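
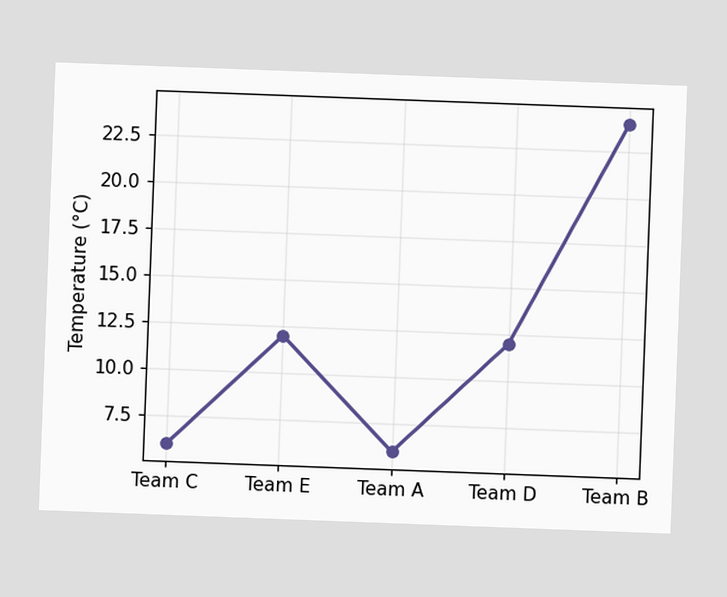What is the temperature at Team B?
The chart is tilted about 2° clockwise. At Team B, the line is at 24°C.

24°C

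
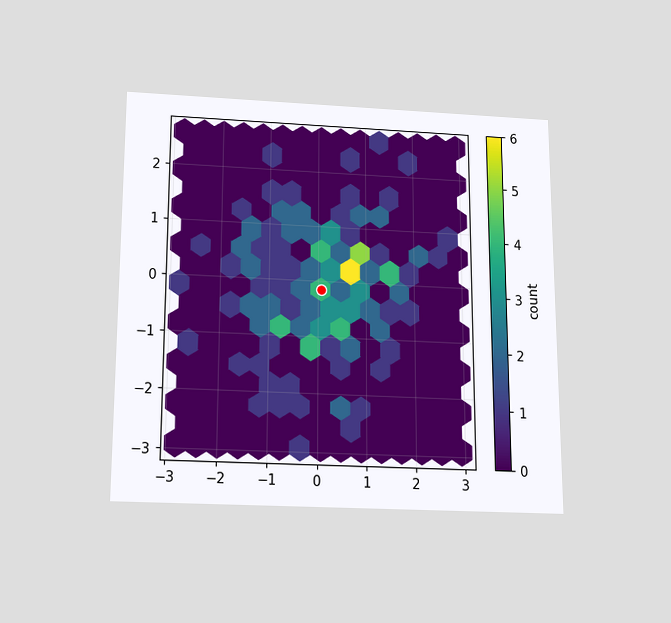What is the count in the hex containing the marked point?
The chart is viewed slightly from below. The marked hex reads 4 on the colorbar.

4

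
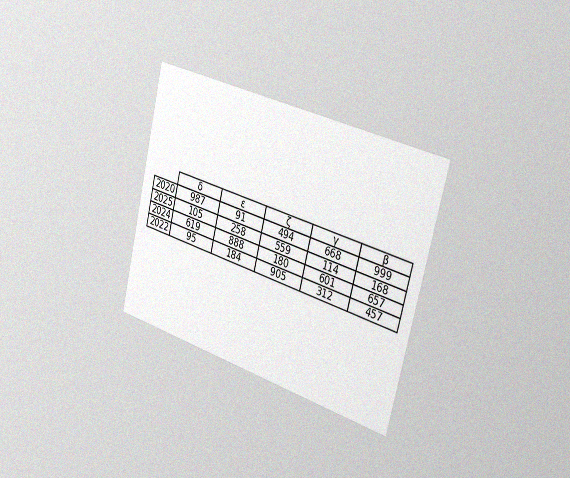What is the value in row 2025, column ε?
258

The chart is tilted about 14° clockwise and viewed slightly from the right, with some photo noise. The (2025, ε) cell reads 258.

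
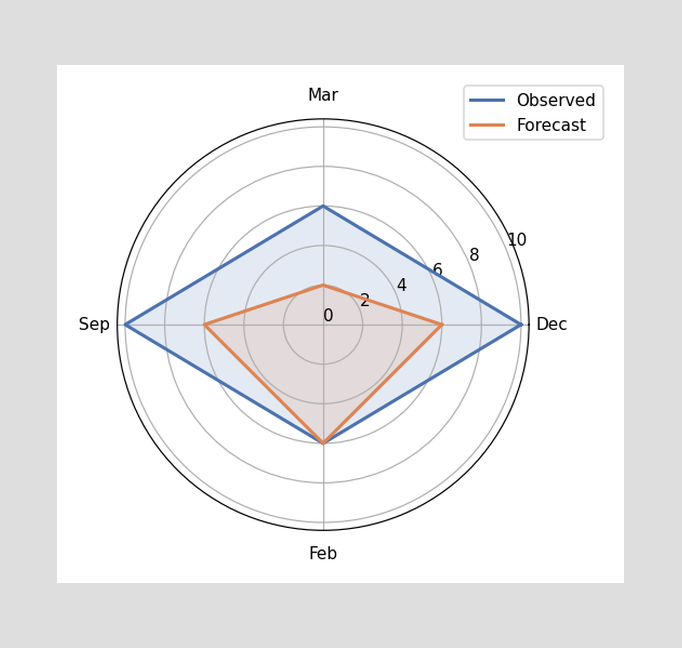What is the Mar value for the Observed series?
On the Mar axis, Observed reaches 6.

6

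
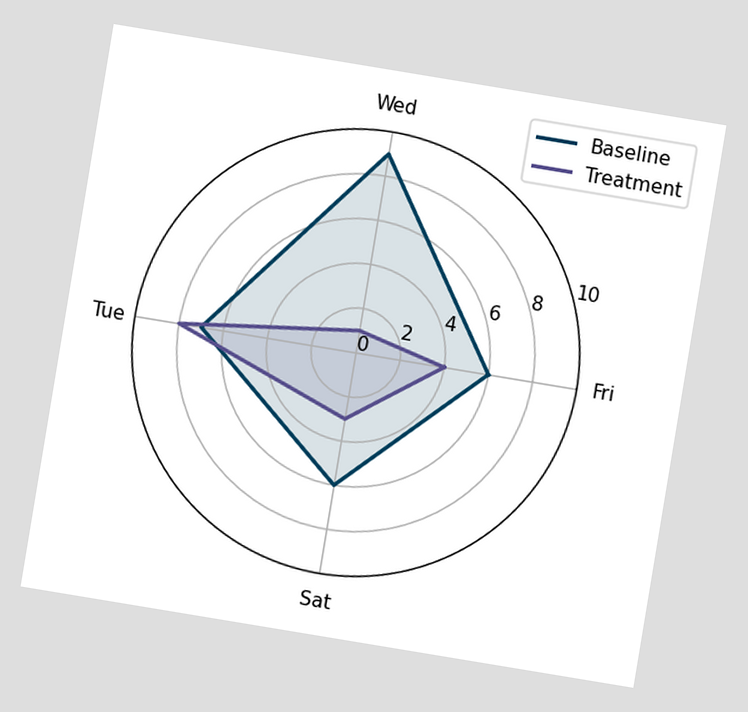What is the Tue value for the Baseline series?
7

The chart is tilted about 9° clockwise. On the Tue axis, Baseline reaches 7.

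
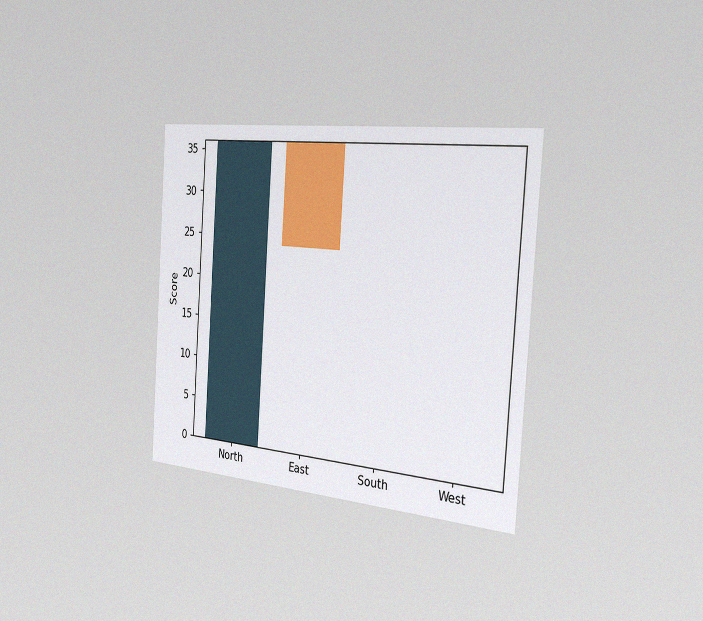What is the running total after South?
The chart is tilted about 4° clockwise and viewed slightly from the right, with some photo noise. After South the running total reaches 24.

24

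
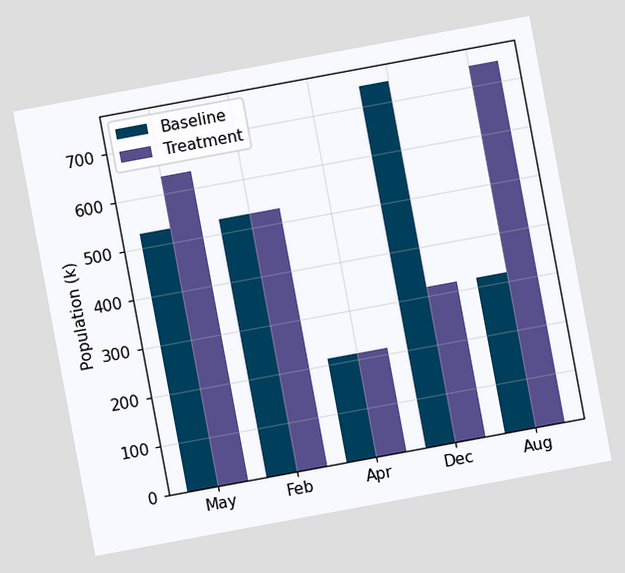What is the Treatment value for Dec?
318k

The chart is tilted about 10° counter-clockwise. The Treatment bar at Dec reaches 318k on the y-axis.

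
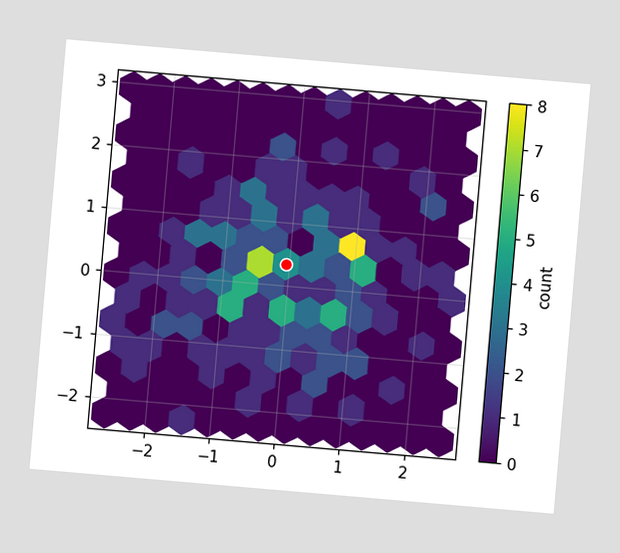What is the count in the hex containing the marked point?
The chart is tilted about 5° clockwise. The marked hex reads 4 on the colorbar.

4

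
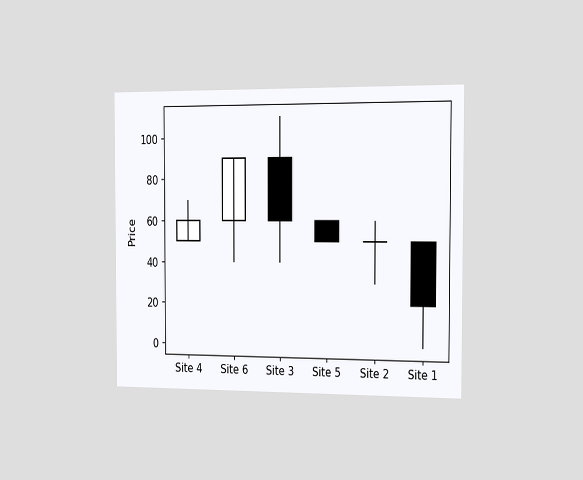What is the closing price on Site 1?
20

The chart is viewed slightly from the right. The Site 1 candle closes at 20.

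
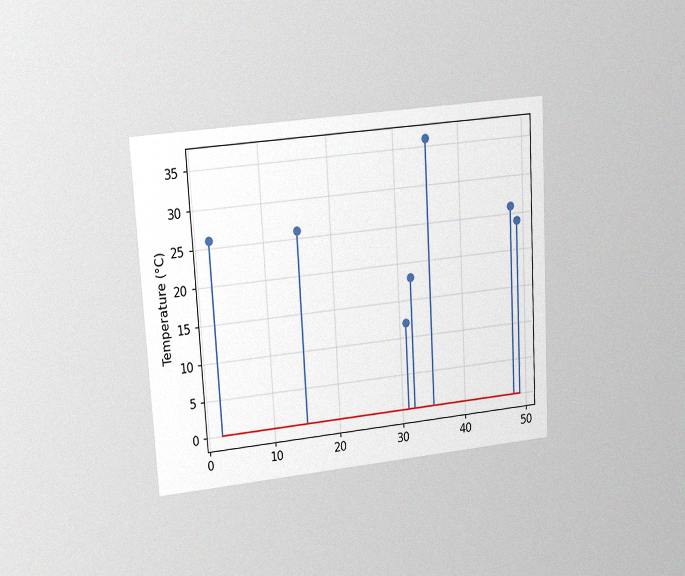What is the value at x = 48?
26°C

The chart is tilted about 3° counter-clockwise and viewed at a slight angle, with some photo noise. The stem at x=48 reaches 26°C.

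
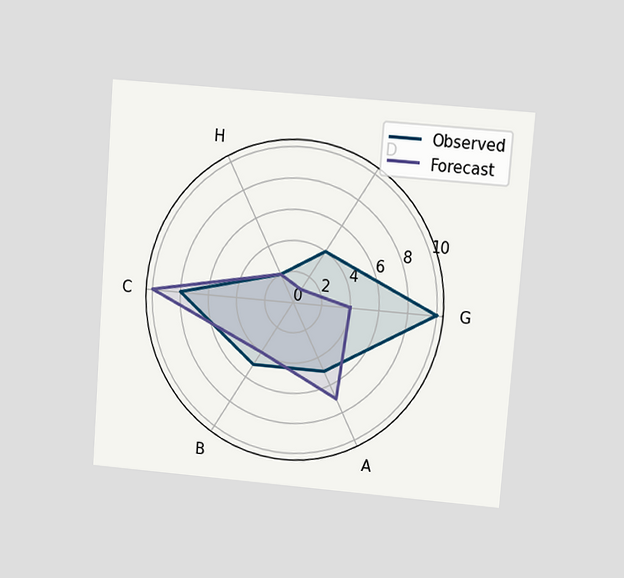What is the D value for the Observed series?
4

The chart is tilted about 4° clockwise and viewed at a slight angle. On the D axis, Observed reaches 4.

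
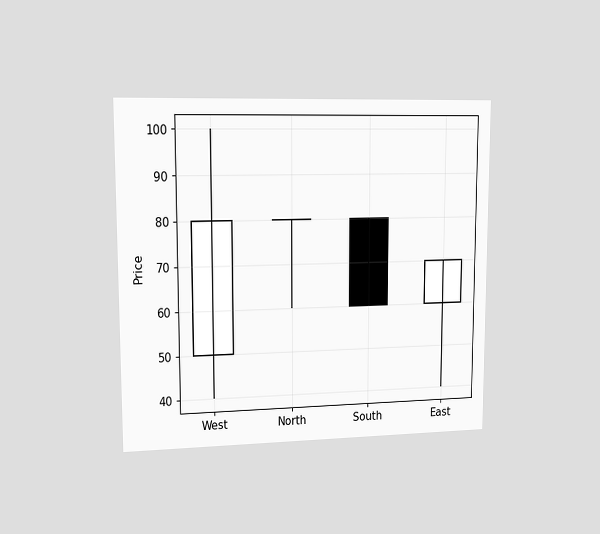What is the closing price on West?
80

The chart is viewed slightly from the left. The West candle closes at 80.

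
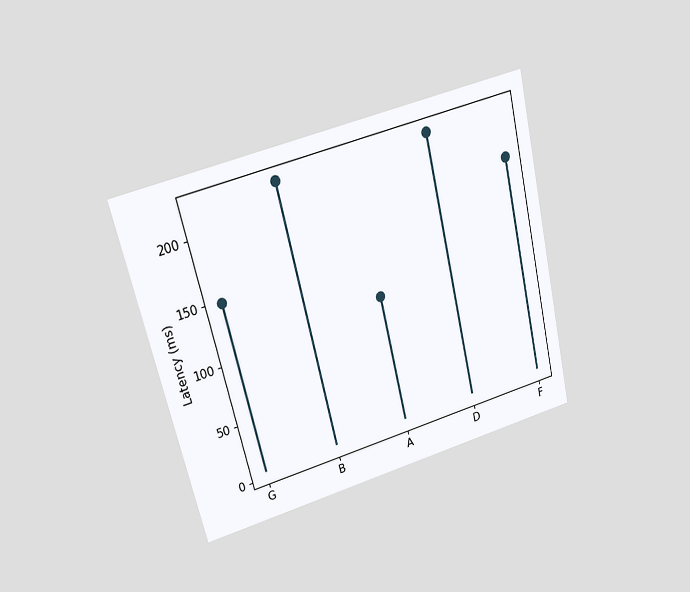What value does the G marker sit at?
The chart is tilted about 14° counter-clockwise and viewed at a slight angle. The G marker sits at 148ms.

148ms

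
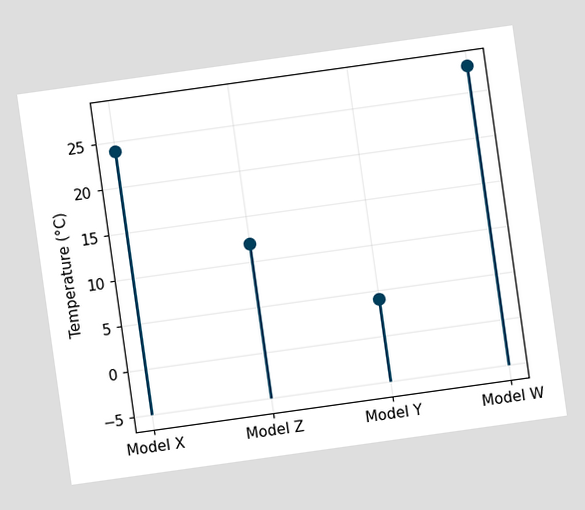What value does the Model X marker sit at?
The chart is tilted about 8° counter-clockwise. The Model X marker sits at 24°C.

24°C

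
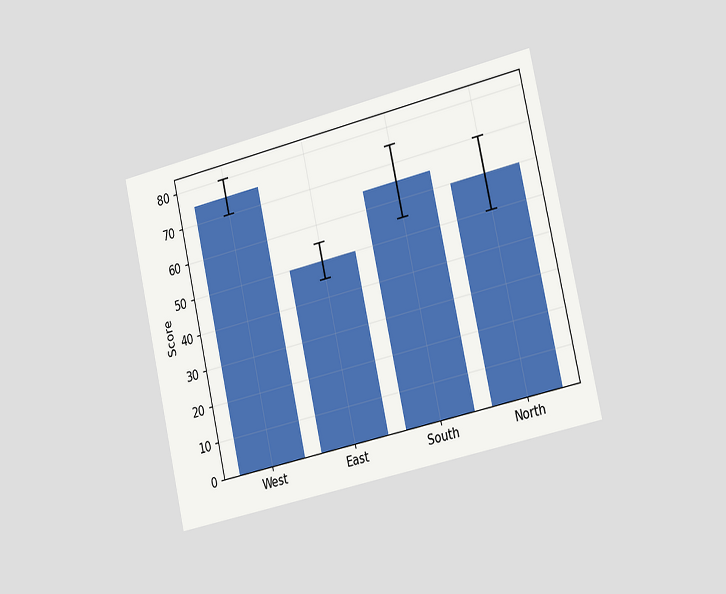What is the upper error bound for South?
The chart is tilted about 13° counter-clockwise and viewed slightly from the right. The South bar's upper whisker reaches 75.

75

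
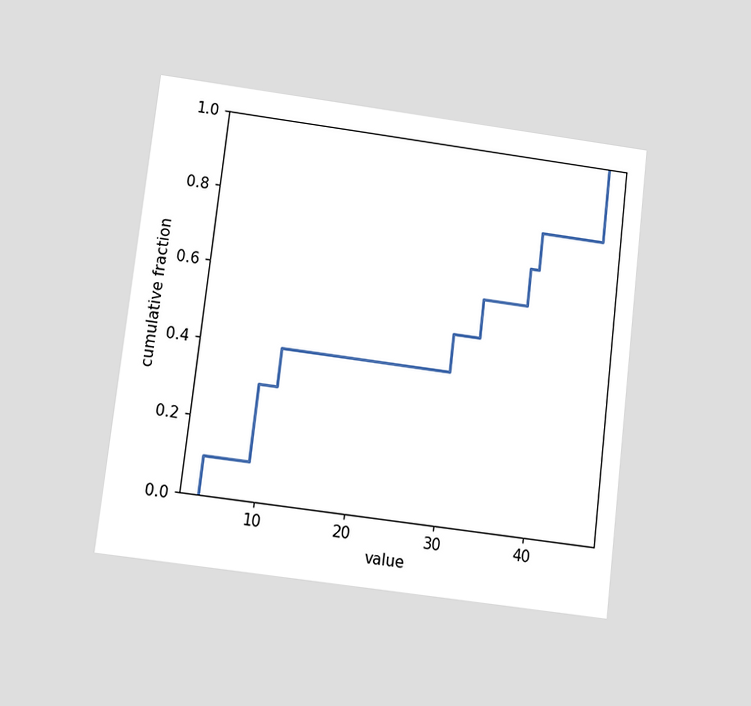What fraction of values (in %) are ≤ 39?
80%

The chart is tilted about 7° clockwise and viewed slightly from below. At x=39 the ECDF step is at 80%.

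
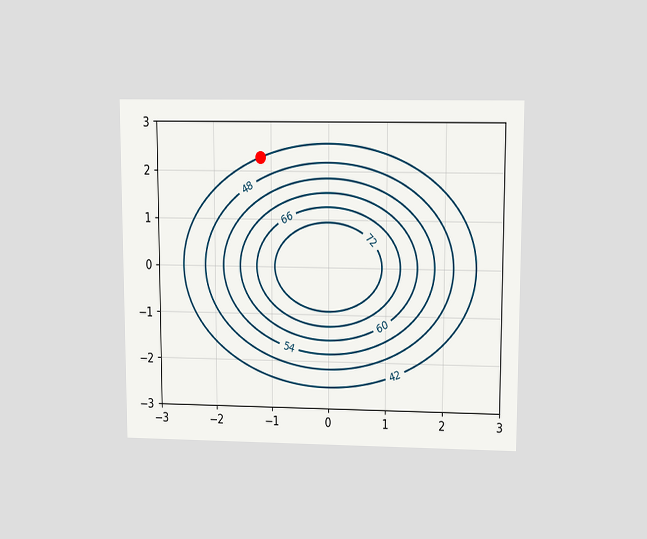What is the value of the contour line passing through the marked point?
42

The chart is viewed at a slight angle. The marked point sits on the contour labelled 42.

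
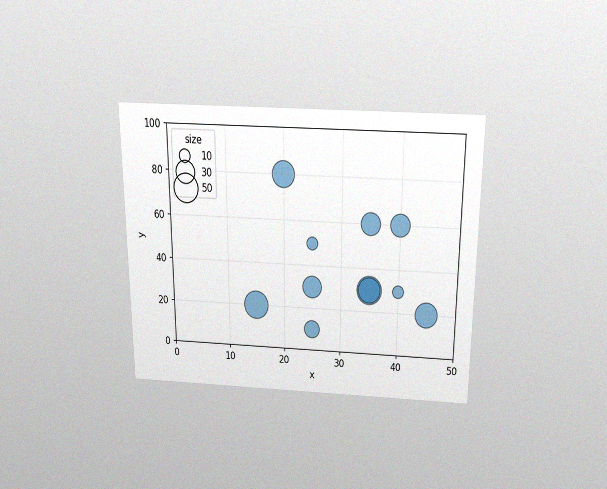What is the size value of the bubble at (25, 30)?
30

The chart is viewed slightly from above, with some photo noise. Matching the bubble at (25, 30) against the size legend gives 30.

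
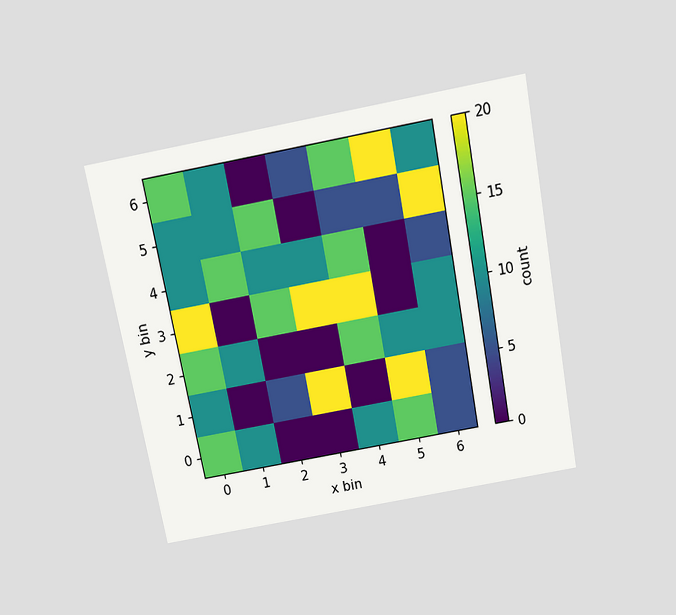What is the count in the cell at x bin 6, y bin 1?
5

The chart is tilted about 11° counter-clockwise and viewed slightly from above. Matching the cell (6, 1) against the colorbar gives 5.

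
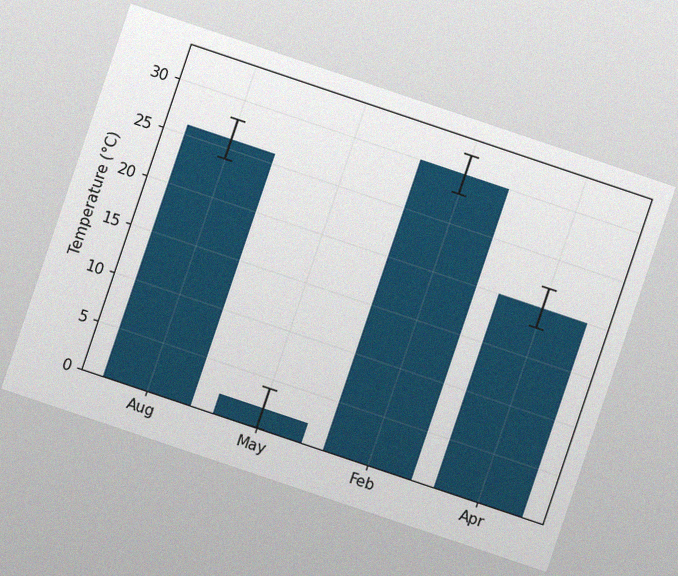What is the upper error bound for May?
4°C

The chart is tilted about 19° clockwise, with some photo noise. The May bar's upper whisker reaches 4°C.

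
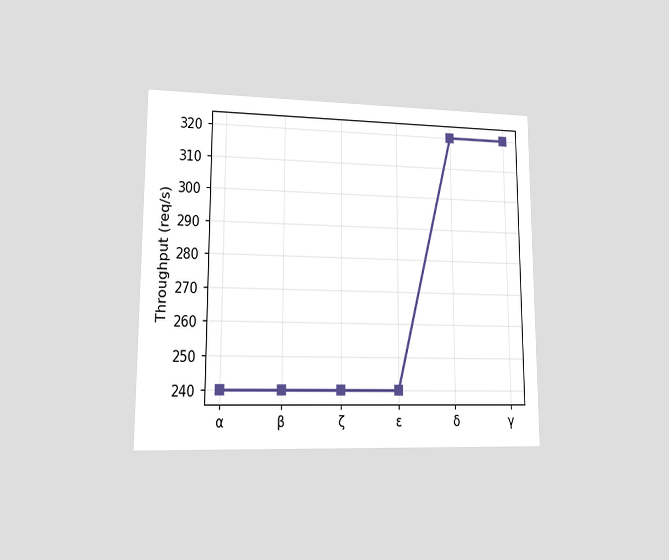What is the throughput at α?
The chart is viewed at a slight angle. At α, the line is at 240req/s.

240req/s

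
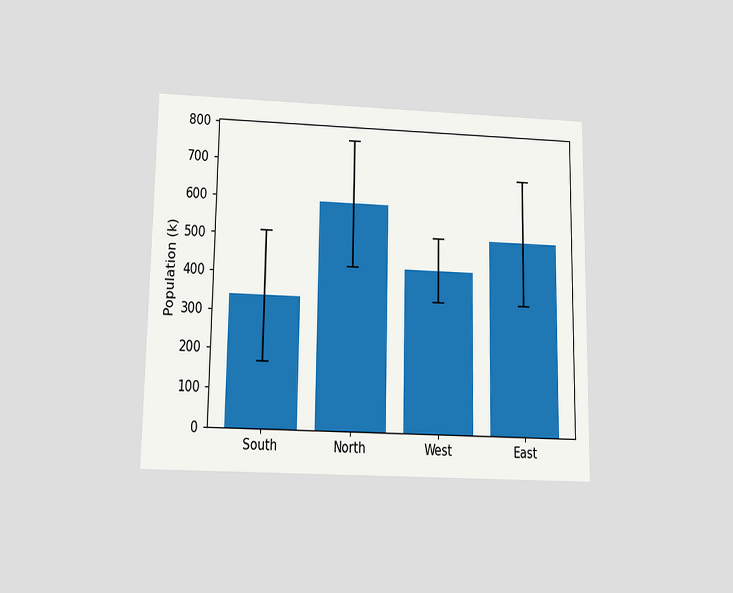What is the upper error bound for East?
680k

The chart is viewed slightly from below. The East bar's upper whisker reaches 680k.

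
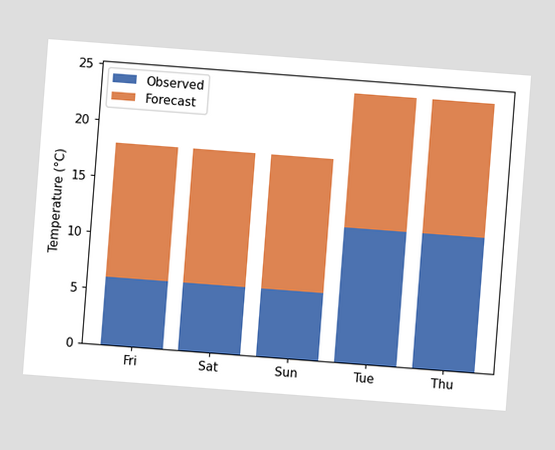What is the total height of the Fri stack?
The chart is tilted about 4° clockwise. The Fri stack's top reaches 18°C on the y-axis.

18°C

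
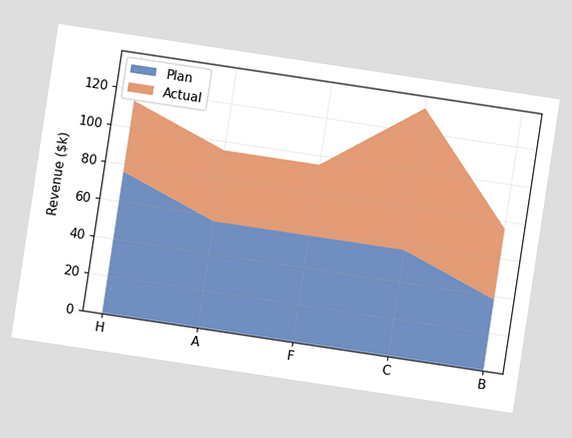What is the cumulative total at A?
$95k

The chart is tilted about 9° clockwise. The stacked total at A reaches $95k.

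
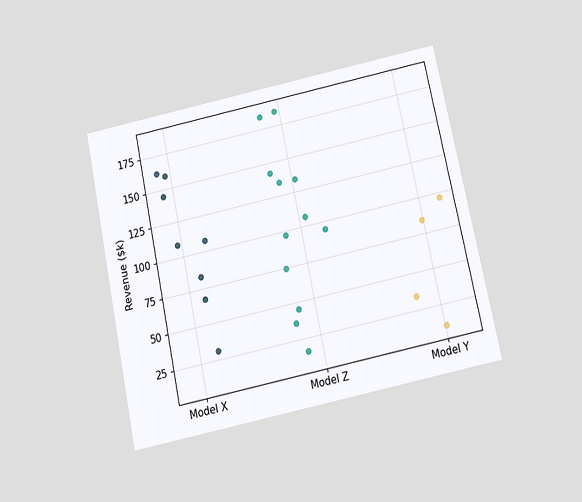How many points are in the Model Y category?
4

The chart is tilted about 12° counter-clockwise and viewed slightly from below. Counting the markers in the Model Y column gives 4.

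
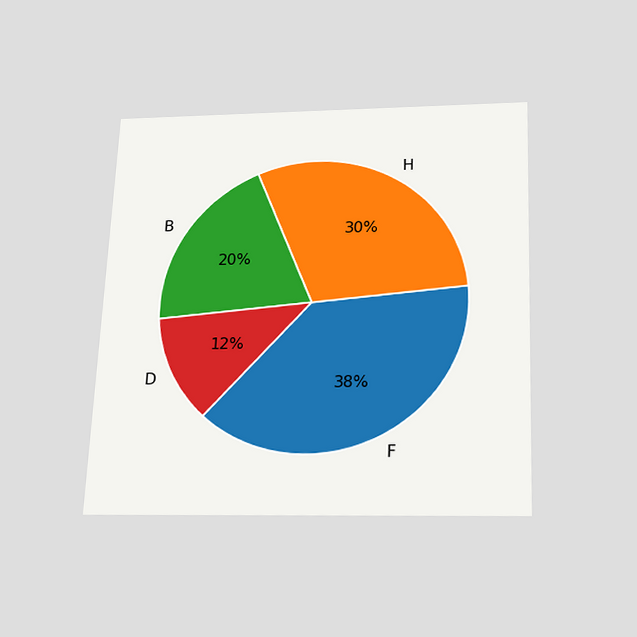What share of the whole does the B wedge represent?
20%

The chart is tilted about 2° clockwise and viewed slightly from below. The B slice takes up 20% of the pie.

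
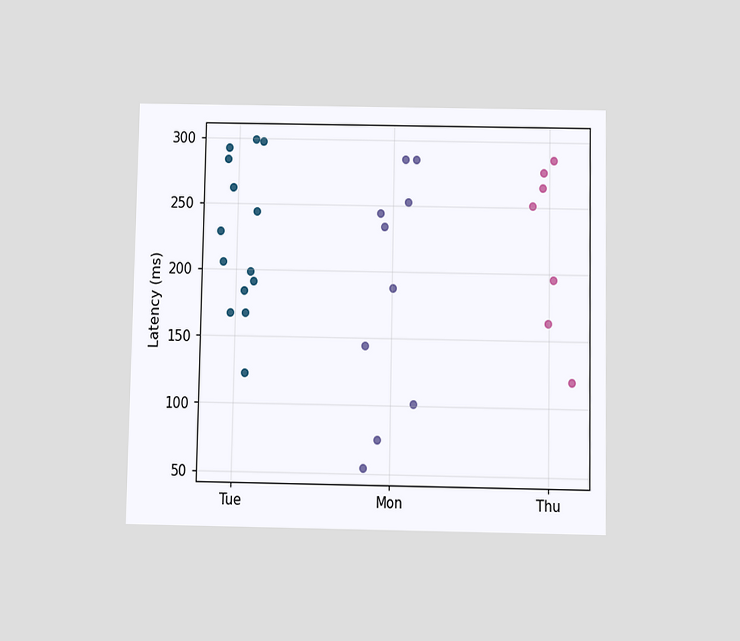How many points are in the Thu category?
The chart is viewed slightly from below. Counting the markers in the Thu column gives 7.

7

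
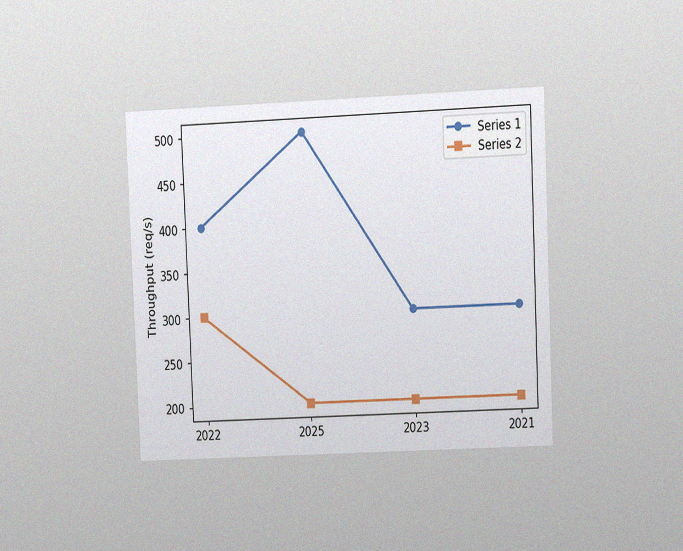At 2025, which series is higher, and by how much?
Series 1, by 300req/s

The chart is tilted about 2° counter-clockwise and viewed at a slight angle, with some photo noise. At 2025, Series 1 sits above the other line by 300req/s.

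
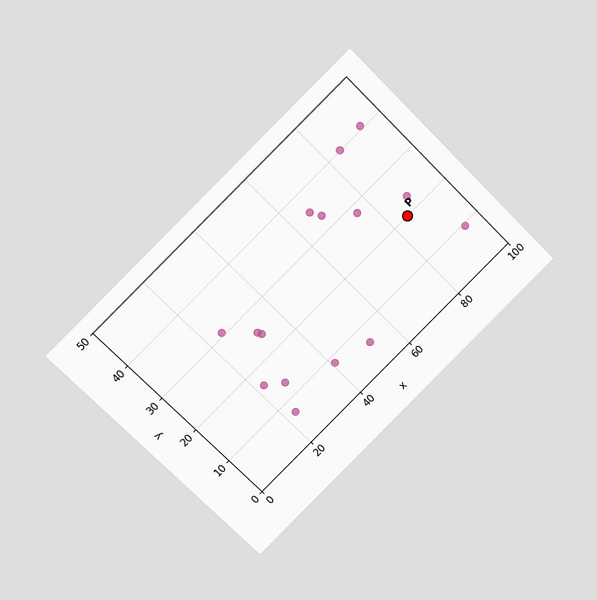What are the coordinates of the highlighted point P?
(85, 20)

The chart is tilted about 45° counter-clockwise and viewed at a slight angle. Following the gridlines from P to each axis, P sits at (85, 20).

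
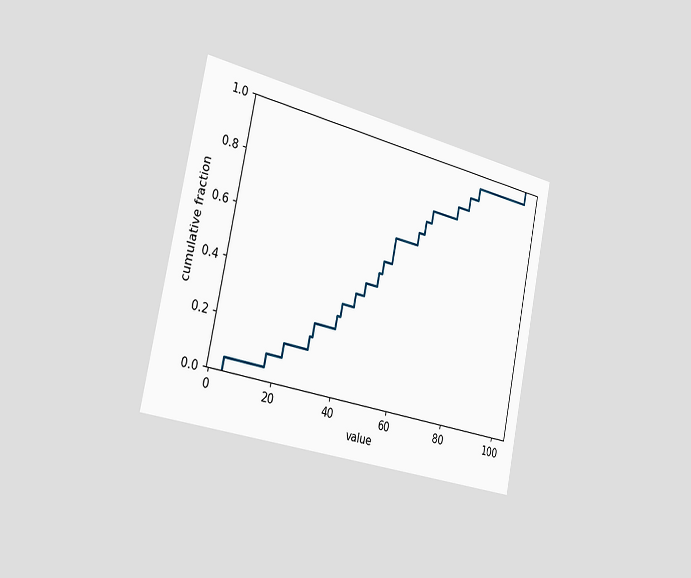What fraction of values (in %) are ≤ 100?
100%

The chart is tilted about 12° clockwise and viewed slightly from the left. At x=100 the ECDF step is at 100%.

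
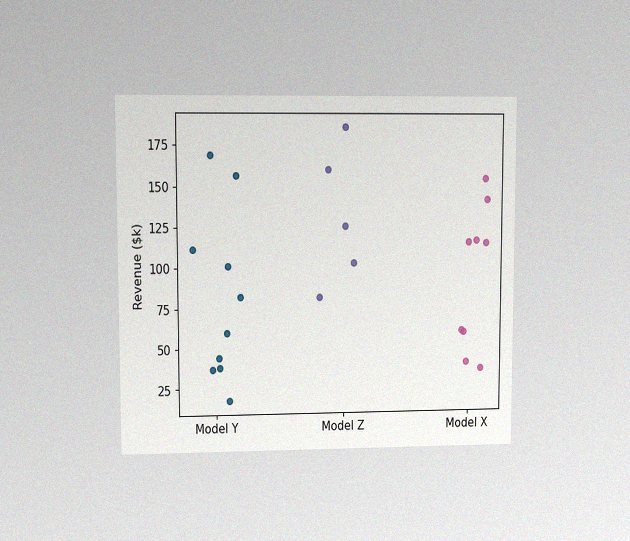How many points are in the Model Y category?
10

The chart is viewed at a slight angle, with some photo noise. Counting the markers in the Model Y column gives 10.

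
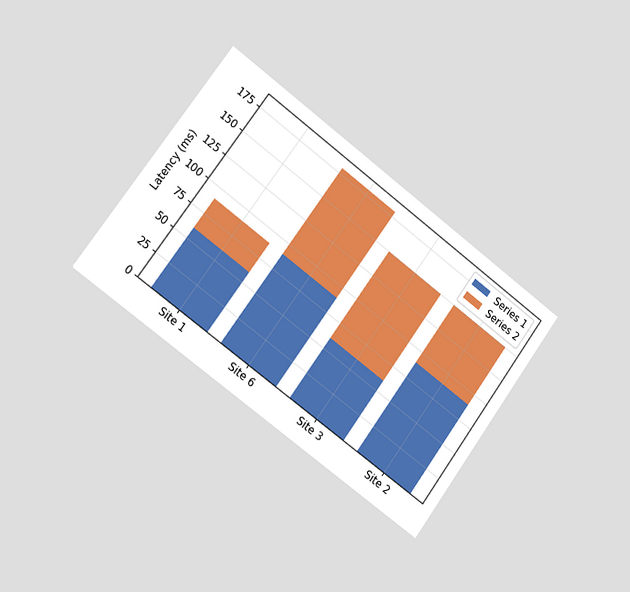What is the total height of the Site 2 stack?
150ms

The chart is tilted about 36° clockwise and viewed slightly from the left. The Site 2 stack's top reaches 150ms on the y-axis.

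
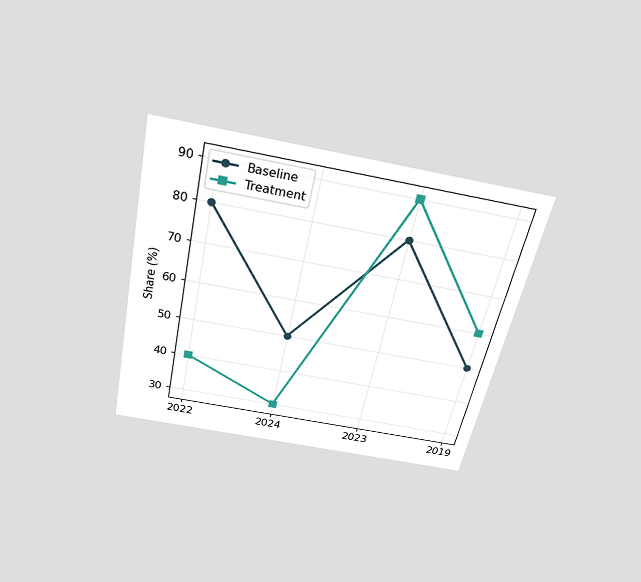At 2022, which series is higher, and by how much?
The chart is tilted about 12° clockwise and viewed slightly from above. At 2022, Baseline sits above the other line by 40%.

Baseline, by 40%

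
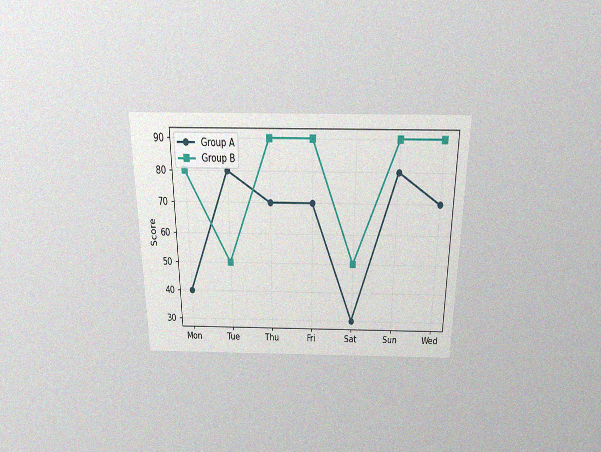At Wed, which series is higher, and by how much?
Group B, by 20

The chart is viewed slightly from above, with some photo noise. At Wed, Group B sits above the other line by 20.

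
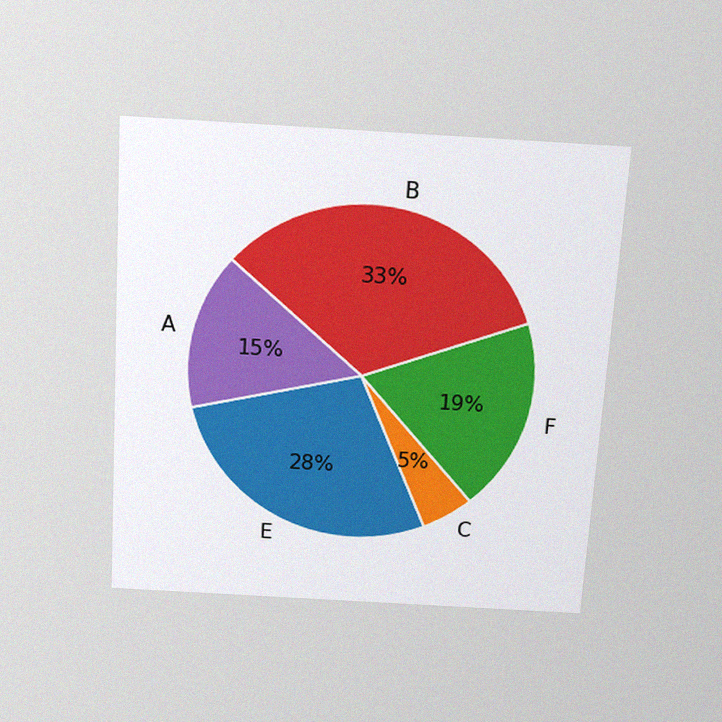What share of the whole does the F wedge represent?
The chart is tilted about 4° clockwise and viewed slightly from above, with some photo noise. The F slice takes up 19% of the pie.

19%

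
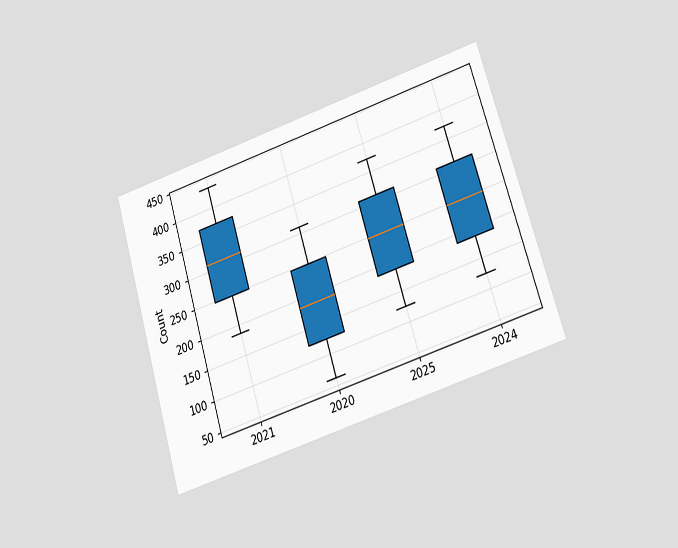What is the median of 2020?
186

The chart is tilted about 17° counter-clockwise and viewed at a slight angle. The median line in the 2020 box sits at 186.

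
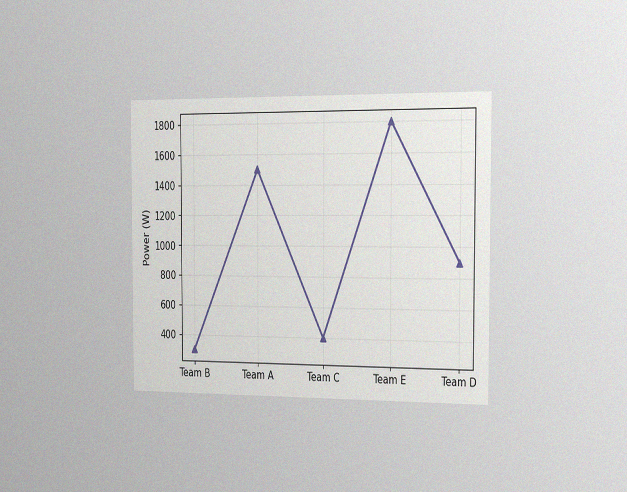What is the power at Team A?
The chart is viewed slightly from the right, with some photo noise. At Team A, the line is at 1500W.

1500W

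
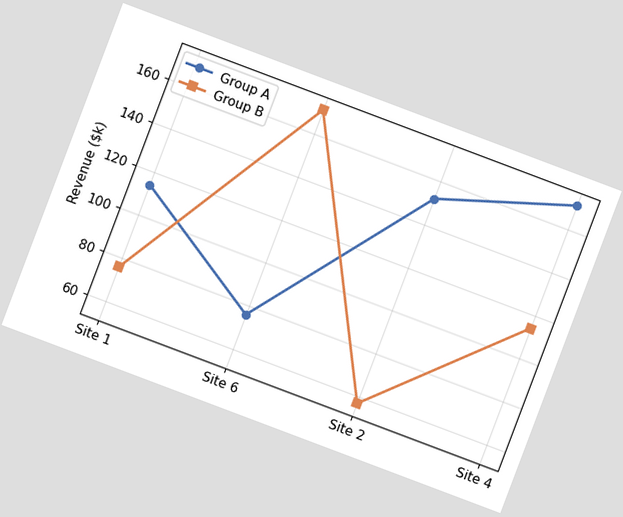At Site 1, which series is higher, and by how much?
Group A, by $38k

The chart is tilted about 21° clockwise. At Site 1, Group A sits above the other line by $38k.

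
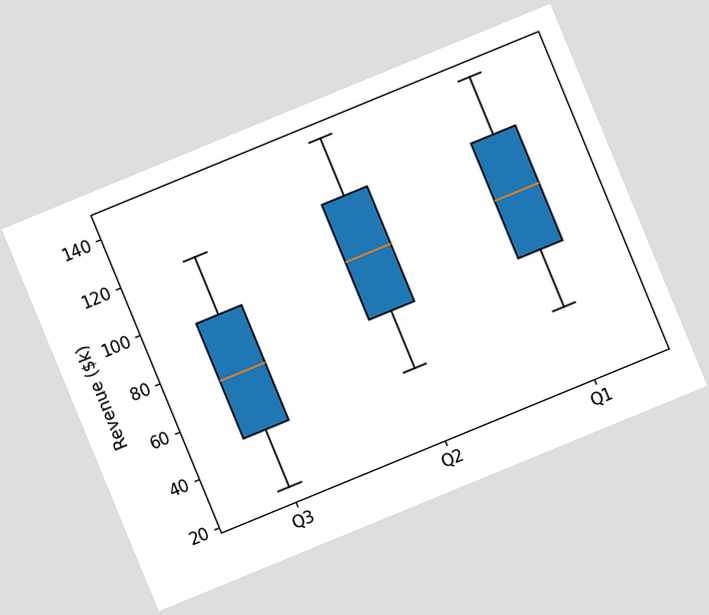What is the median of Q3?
The chart is tilted about 22° counter-clockwise. The median line in the Q3 box sits at $72k.

$72k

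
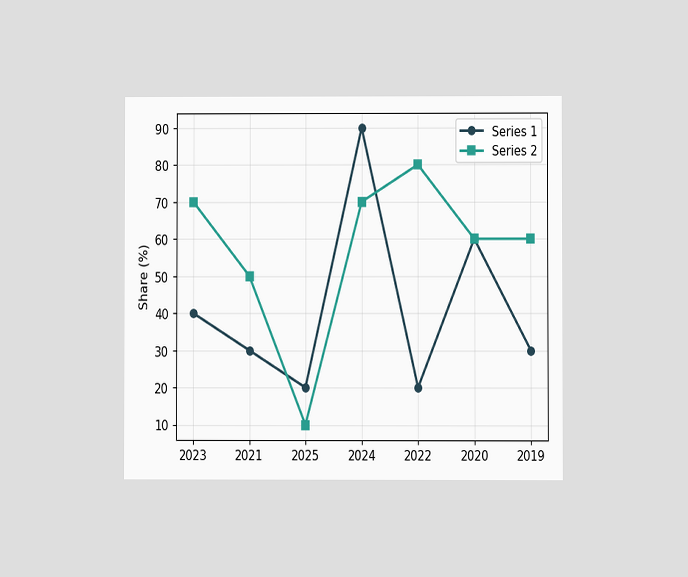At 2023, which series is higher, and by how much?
Series 2, by 30%

The chart is viewed at a slight angle. At 2023, Series 2 sits above the other line by 30%.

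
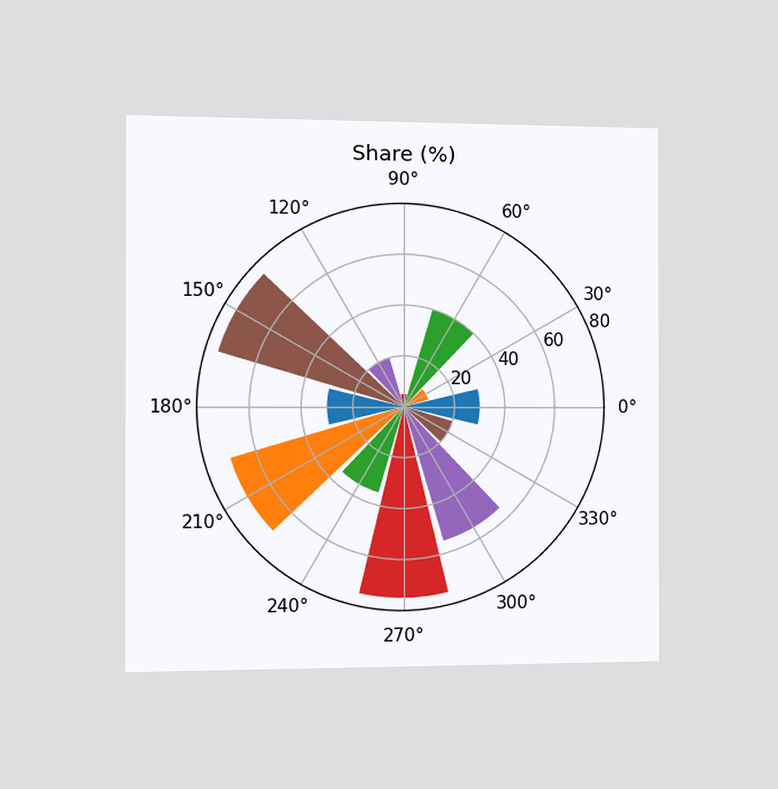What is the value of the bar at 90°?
5%

The chart is viewed slightly from the left. The bar at 90° reaches 5% on the radial axis.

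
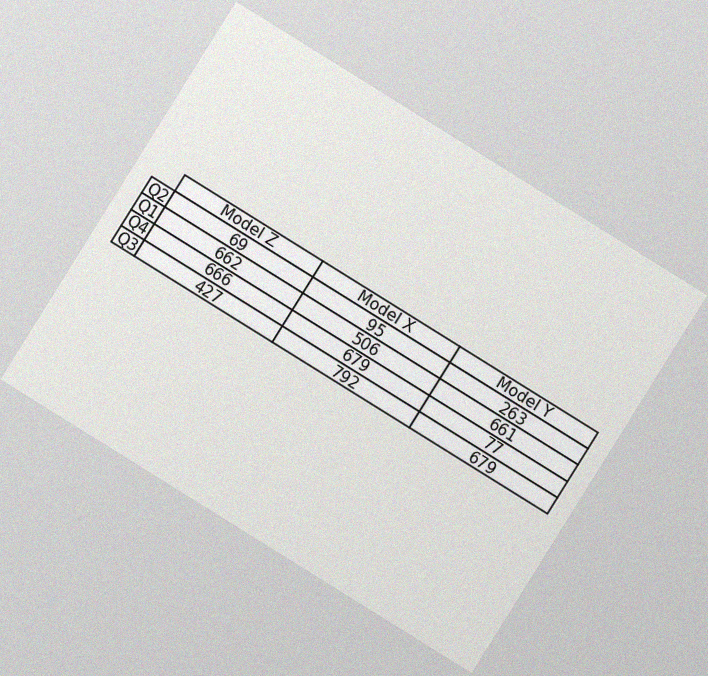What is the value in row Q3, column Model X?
792

The chart is tilted about 32° clockwise, with some photo noise. The (Q3, Model X) cell reads 792.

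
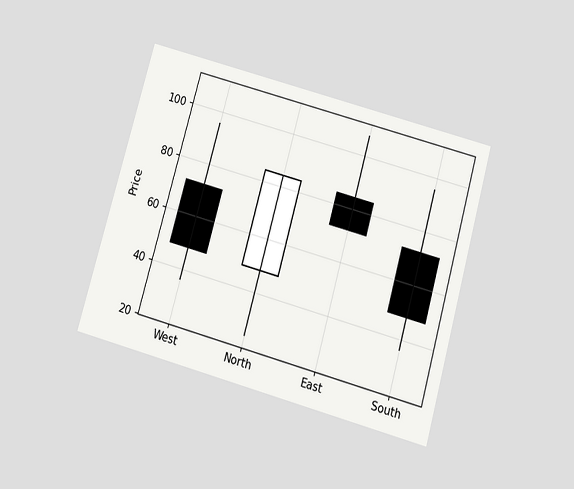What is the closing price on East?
72

The chart is tilted about 16° clockwise and viewed slightly from below. The East candle closes at 72.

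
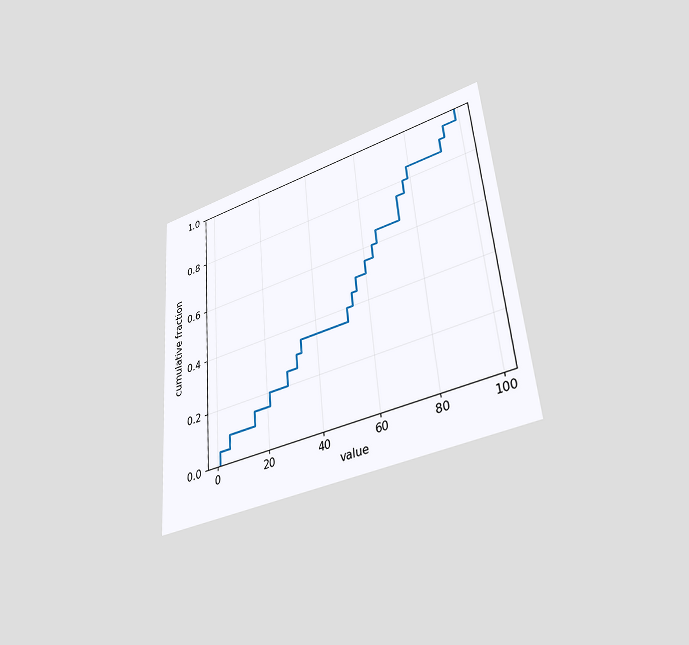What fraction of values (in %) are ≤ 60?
The chart is tilted about 5° counter-clockwise and viewed at a slight angle. At x=60 the ECDF step is at 55%.

55%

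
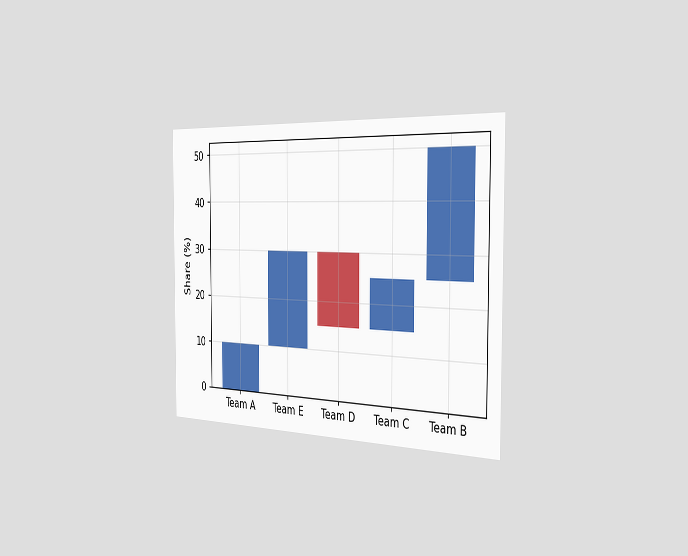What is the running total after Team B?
50%

The chart is viewed slightly from the right. After Team B the running total reaches 50%.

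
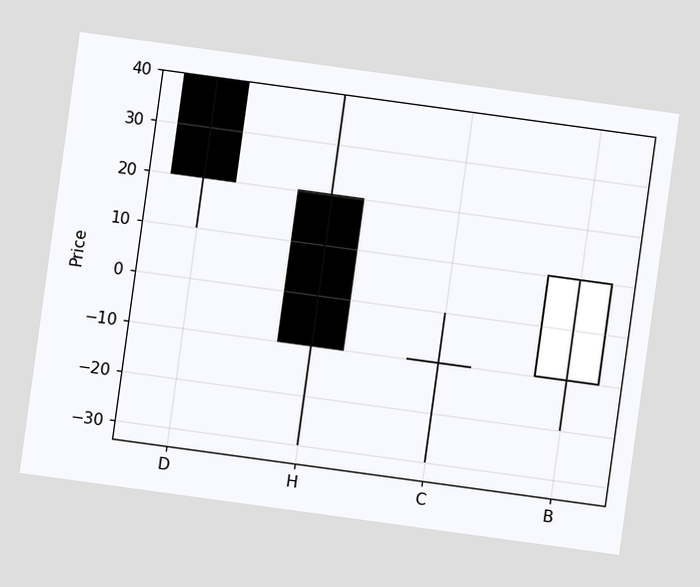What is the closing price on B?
The chart is tilted about 8° clockwise. The B candle closes at 10.

10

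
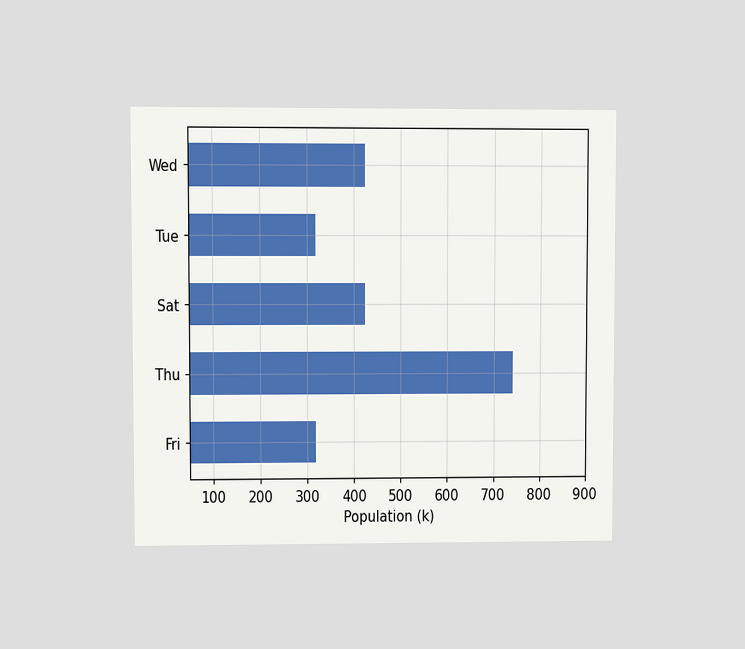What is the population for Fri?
The chart is viewed at a slight angle. Reading along the chart's x-axis, the Fri bar reaches 318k.

318k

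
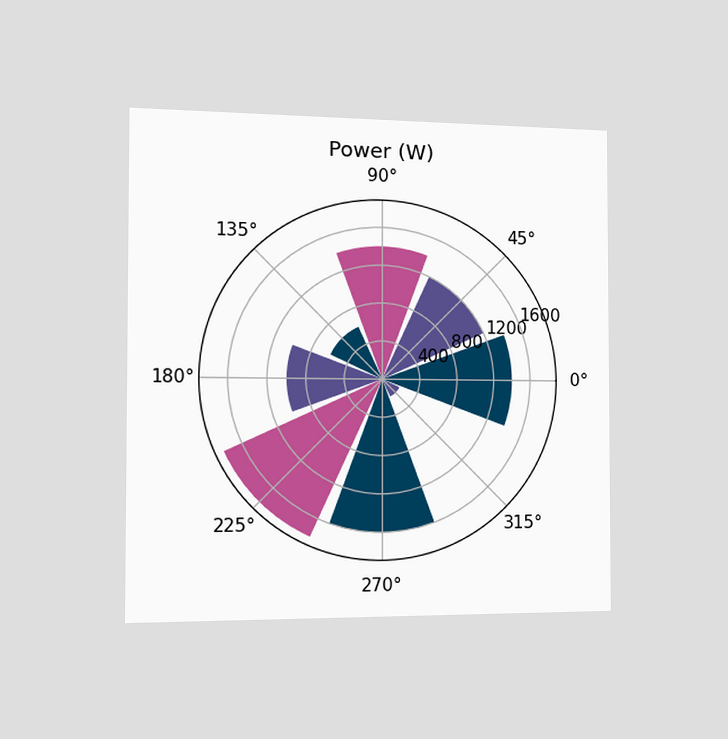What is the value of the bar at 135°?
The chart is viewed slightly from the left. The bar at 135° reaches 600W on the radial axis.

600W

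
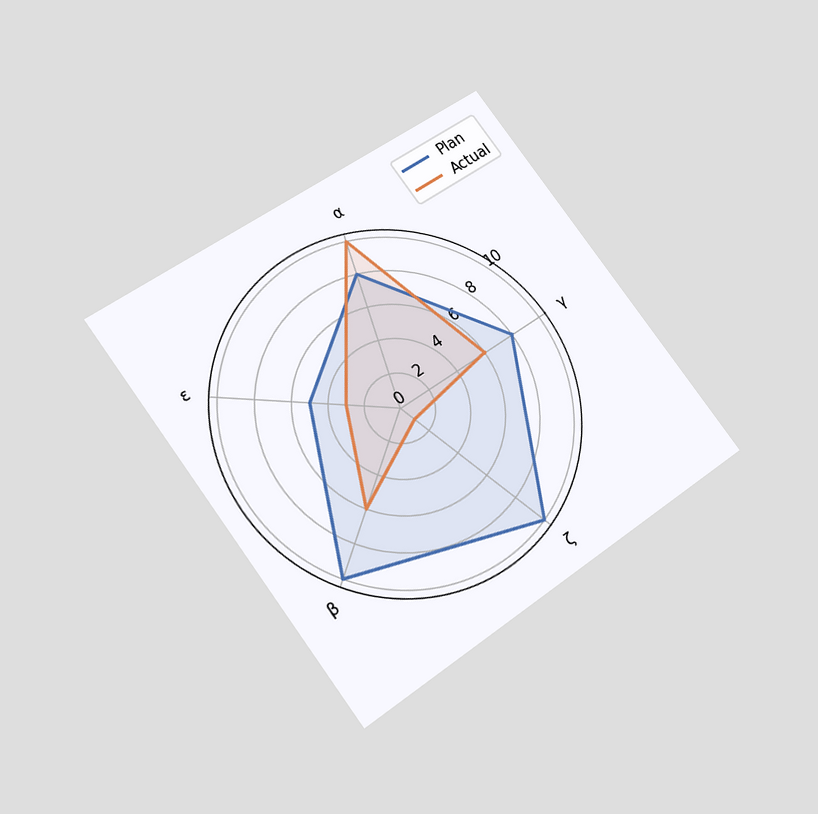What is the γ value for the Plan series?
The chart is tilted about 36° counter-clockwise and viewed slightly from below. On the γ axis, Plan reaches 8.

8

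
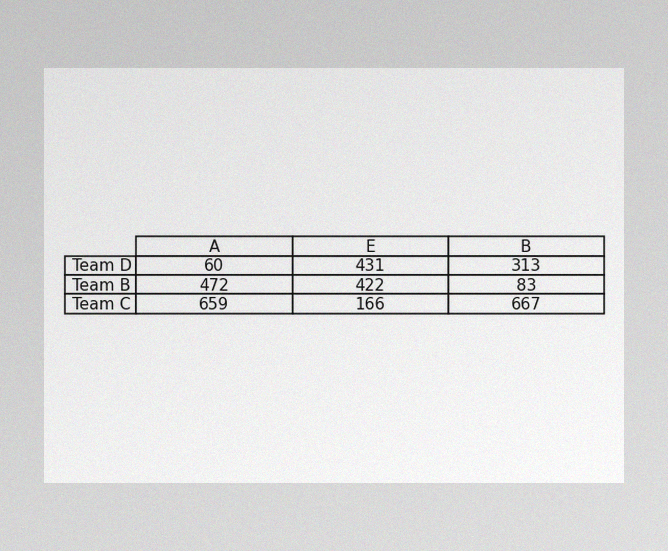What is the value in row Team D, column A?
60

The image has some photo noise and uneven lighting. The (Team D, A) cell reads 60.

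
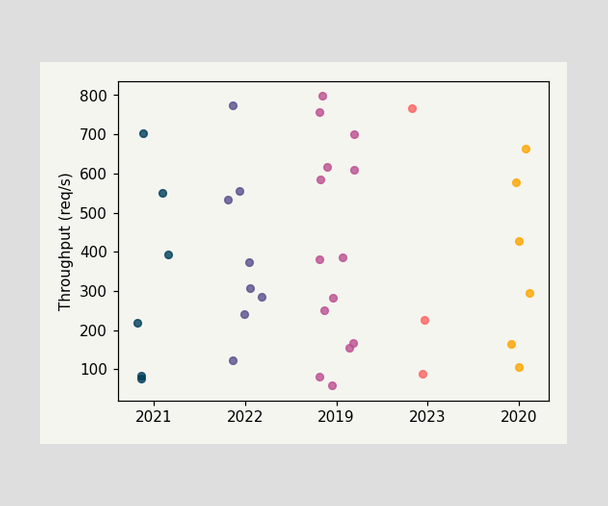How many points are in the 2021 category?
Counting the markers in the 2021 column gives 6.

6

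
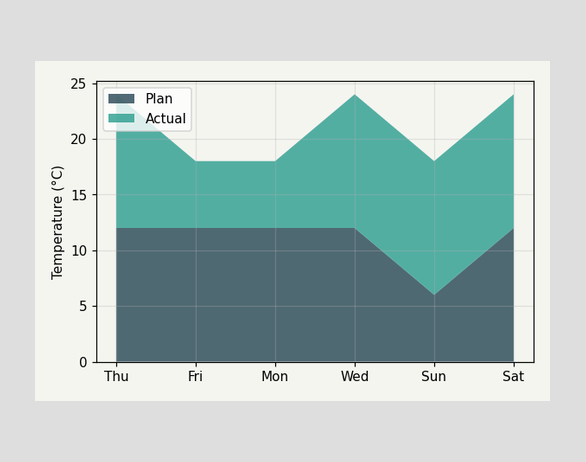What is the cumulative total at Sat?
24°C

The stacked total at Sat reaches 24°C.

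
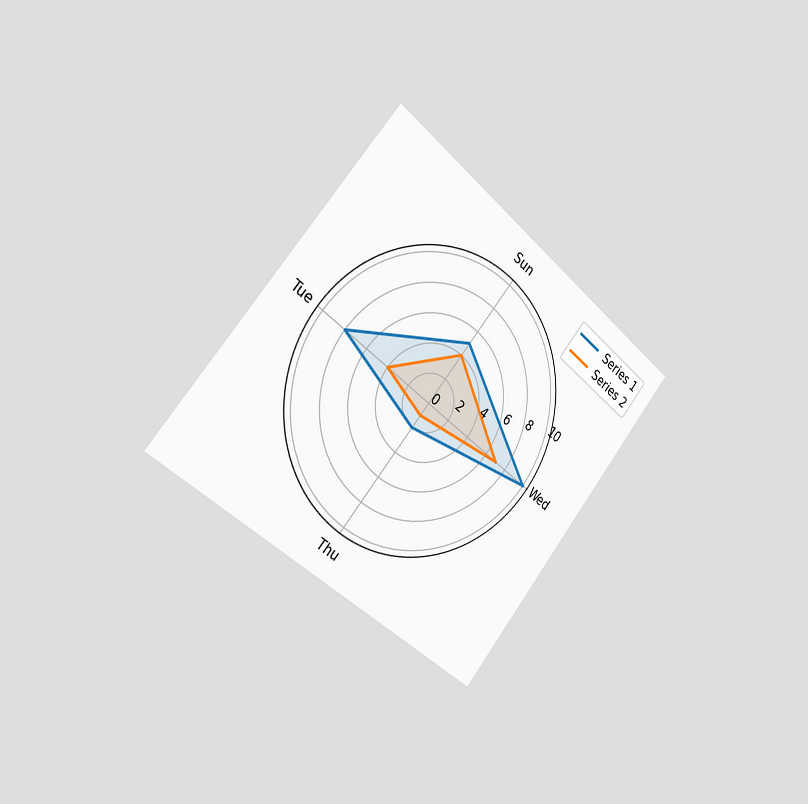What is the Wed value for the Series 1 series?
The chart is tilted about 40° clockwise and viewed slightly from the left. On the Wed axis, Series 1 reaches 10.

10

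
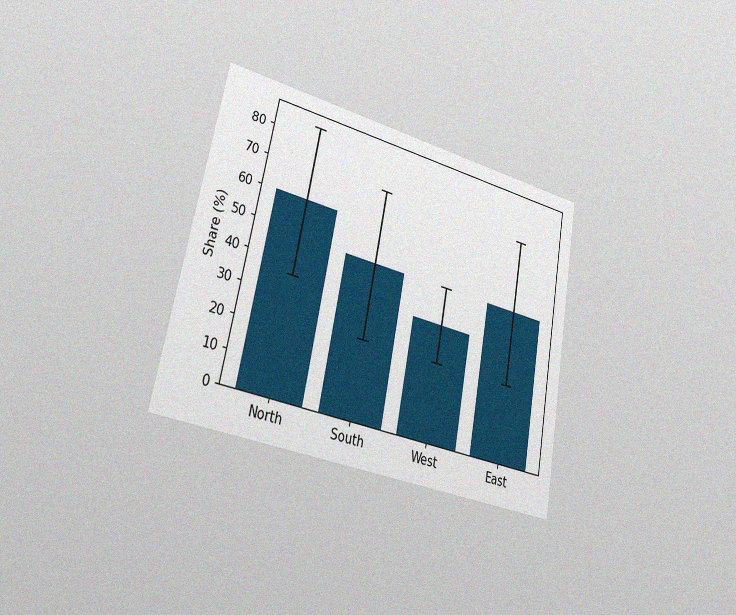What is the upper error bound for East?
The chart is tilted about 11° clockwise and viewed slightly from the left, with some photo noise. The East bar's upper whisker reaches 72%.

72%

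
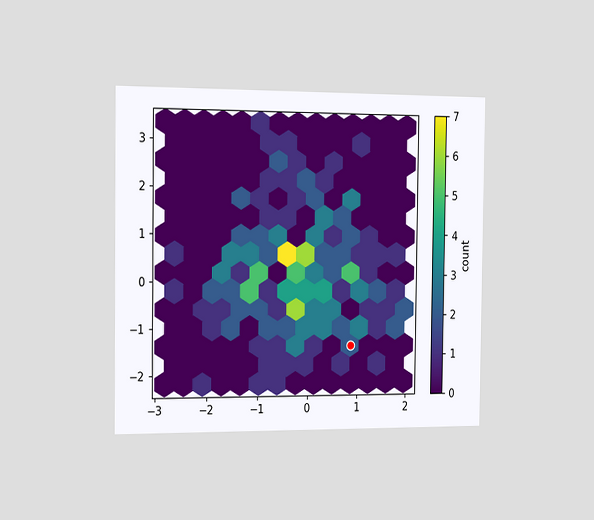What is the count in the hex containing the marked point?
2

The chart is viewed slightly from the left. The marked hex reads 2 on the colorbar.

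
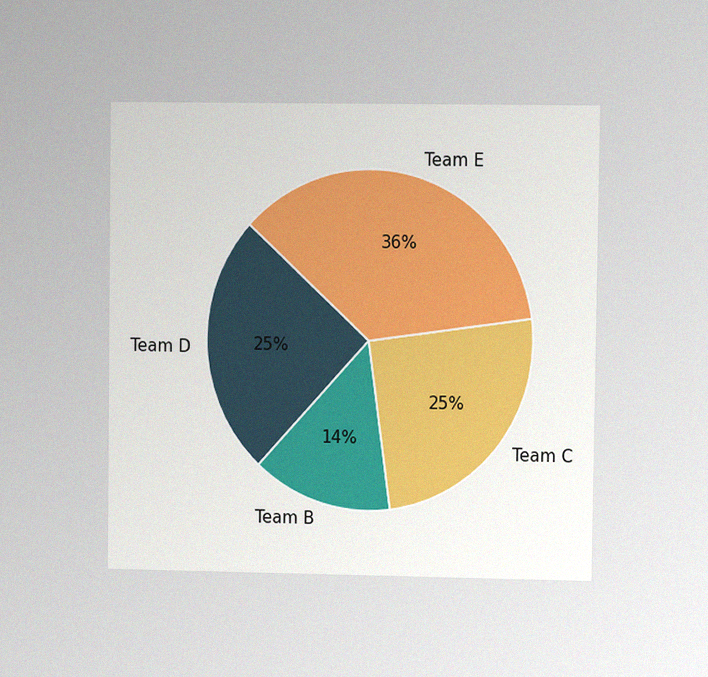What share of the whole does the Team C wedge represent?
25%

The chart is viewed at a slight angle, with some photo noise. The Team C slice takes up 25% of the pie.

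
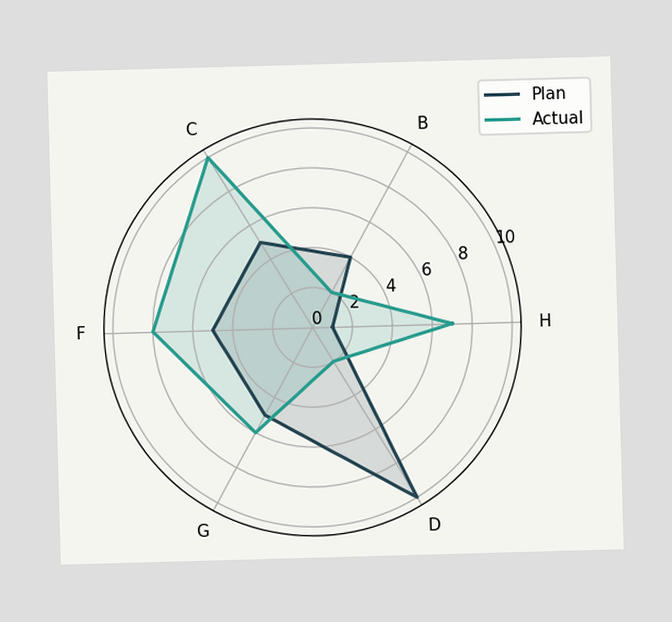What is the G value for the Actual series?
On the G axis, Actual reaches 6.

6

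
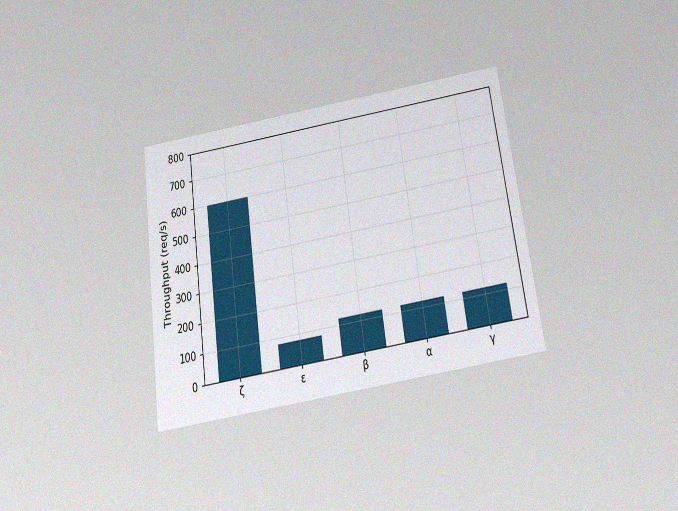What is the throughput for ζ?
The chart is tilted about 8° counter-clockwise and viewed slightly from below, with some photo noise. Reading along the chart's y-axis, the ζ bar reaches 600req/s.

600req/s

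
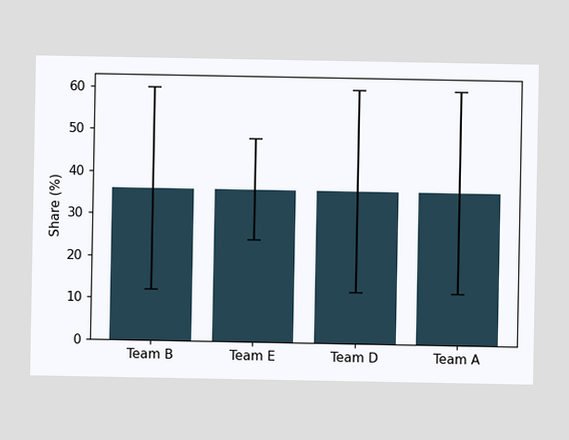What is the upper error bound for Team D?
60%

The Team D bar's upper whisker reaches 60%.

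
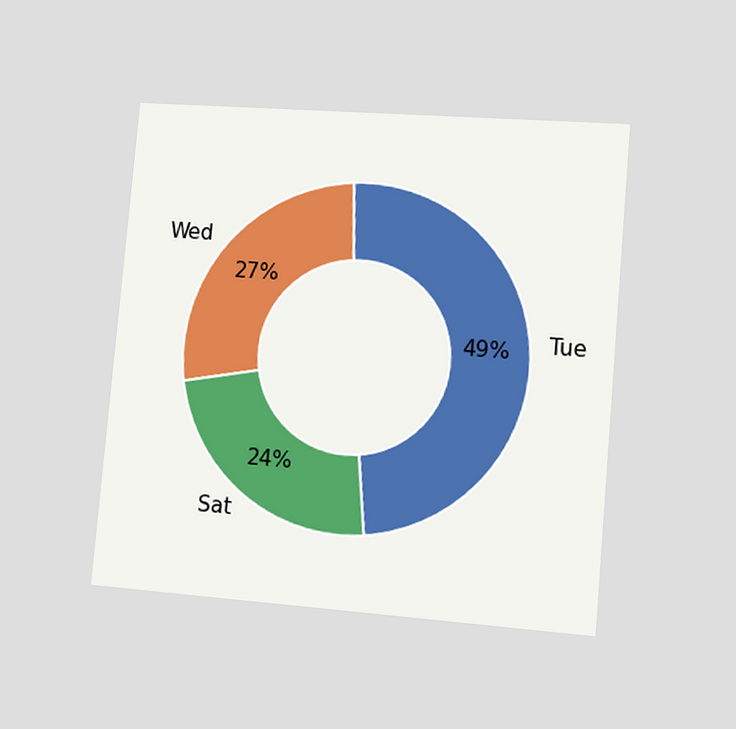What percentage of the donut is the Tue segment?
49%

The chart is tilted about 5° clockwise and viewed at a slight angle. The Tue segment takes up 49% of the ring.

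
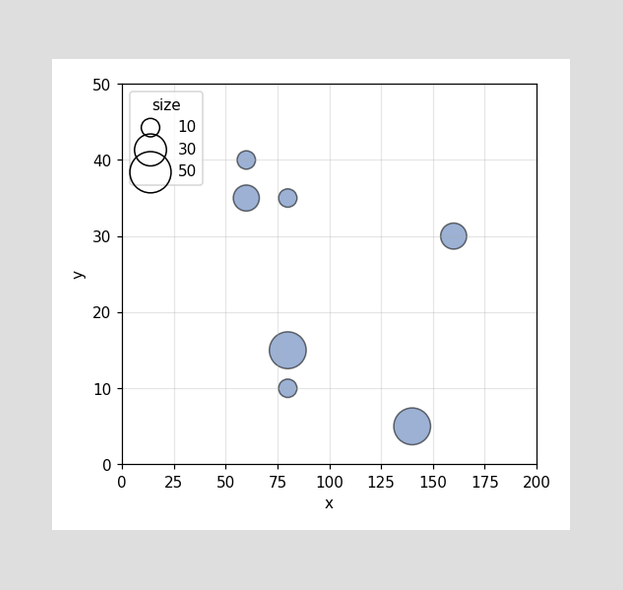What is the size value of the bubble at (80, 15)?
Matching the bubble at (80, 15) against the size legend gives 40.

40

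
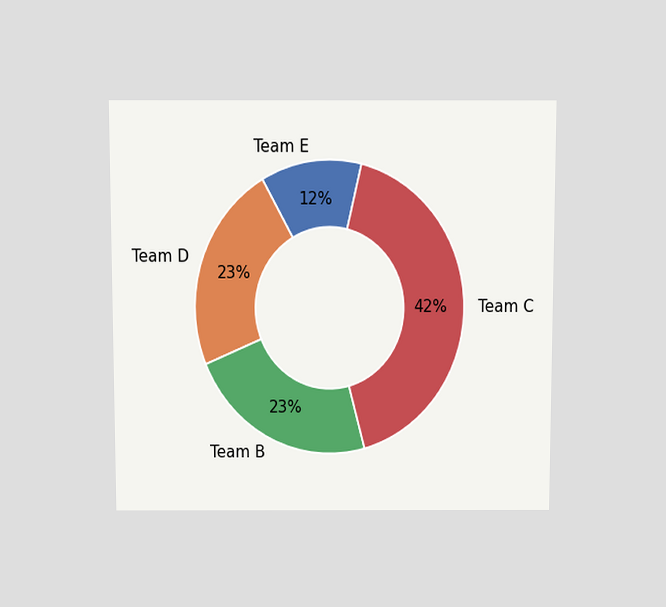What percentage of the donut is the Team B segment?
23%

The chart is viewed slightly from above. The Team B segment takes up 23% of the ring.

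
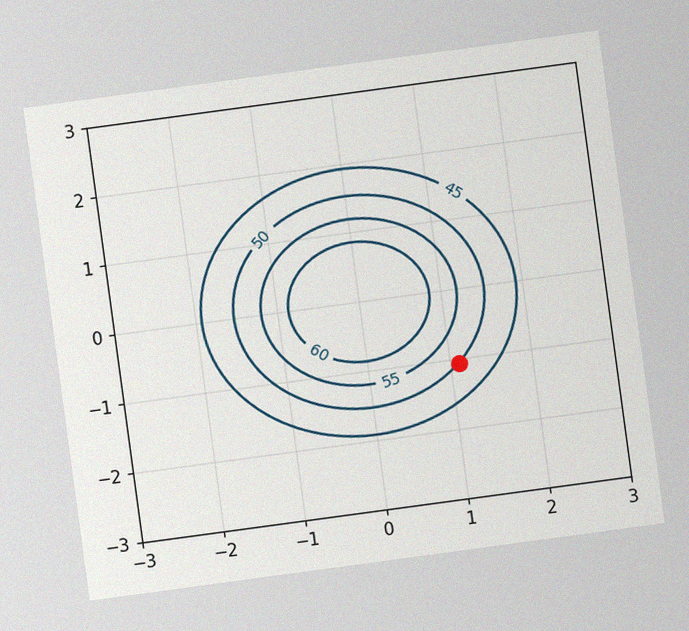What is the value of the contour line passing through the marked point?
The chart is tilted about 8° counter-clockwise, with some photo noise. The marked point sits on the contour labelled 50.

50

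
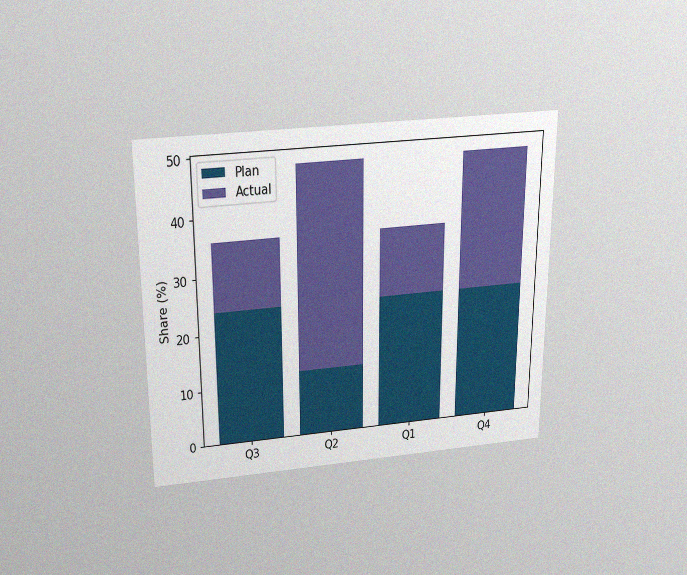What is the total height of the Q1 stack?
The chart is viewed slightly from above, with some photo noise. The Q1 stack's top reaches 36% on the y-axis.

36%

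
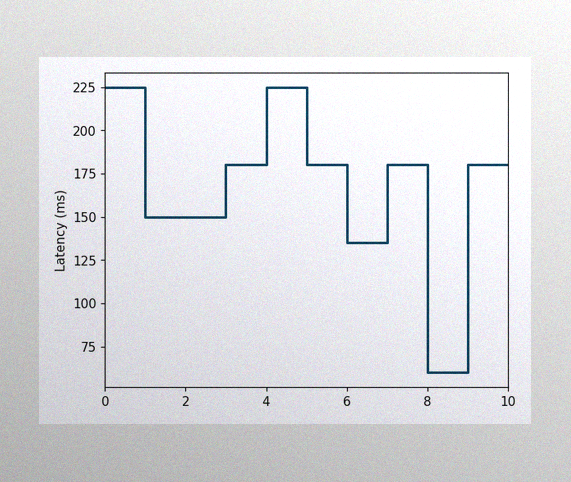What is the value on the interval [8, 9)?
60ms

The image has some photo noise and uneven lighting. On [8, 9) the step sits at 60ms.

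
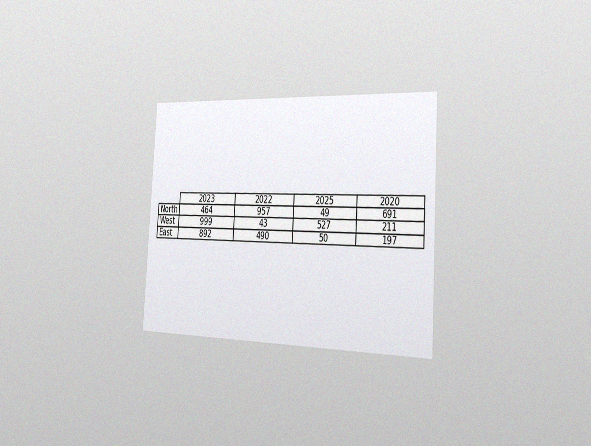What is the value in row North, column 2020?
691

The chart is tilted about 3° clockwise and viewed slightly from the right, with some photo noise. The (North, 2020) cell reads 691.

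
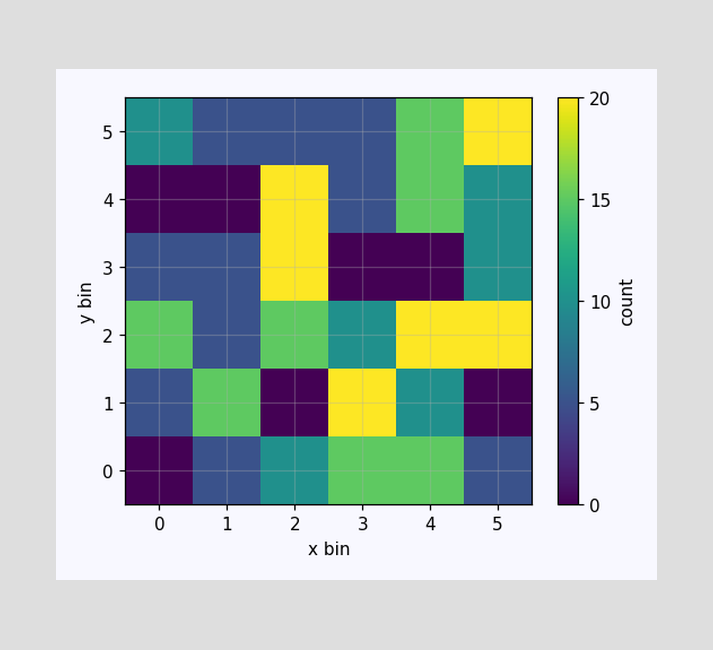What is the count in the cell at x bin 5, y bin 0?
Matching the cell (5, 0) against the colorbar gives 5.

5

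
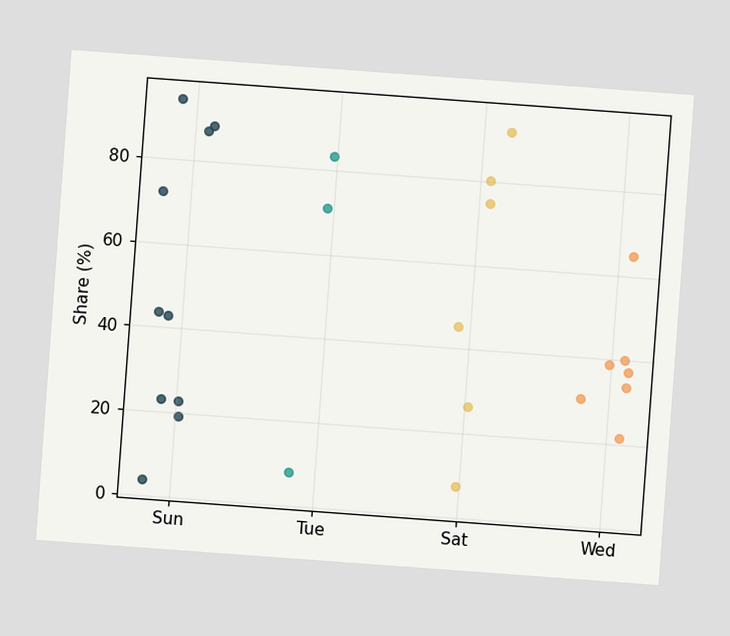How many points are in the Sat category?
The chart is tilted about 4° clockwise. Counting the markers in the Sat column gives 6.

6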